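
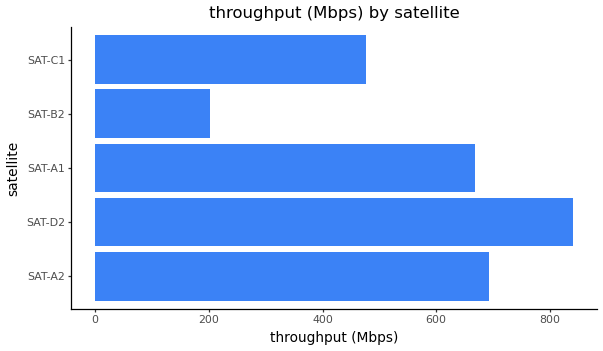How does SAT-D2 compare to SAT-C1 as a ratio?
SAT-D2 ≈ 800, SAT-C1 ≈ 500; 800/500 ≈ 1.6.

≈ 1.6×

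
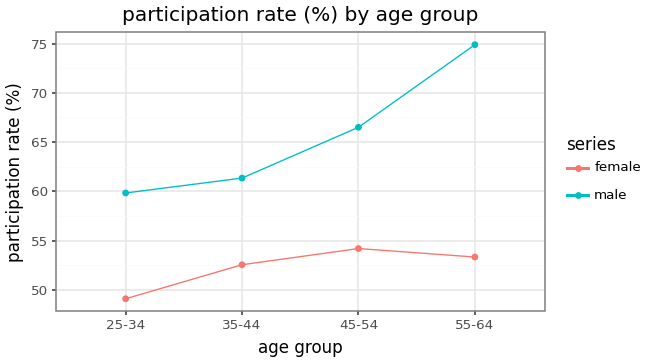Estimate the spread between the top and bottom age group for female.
≈ 5

Max 45-54 ≈ 55, min 25-34 ≈ 50; range ≈ 5.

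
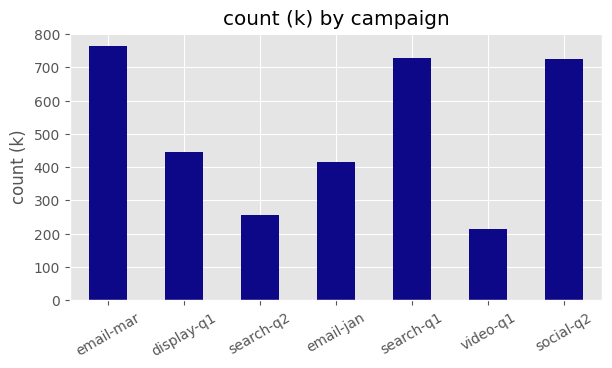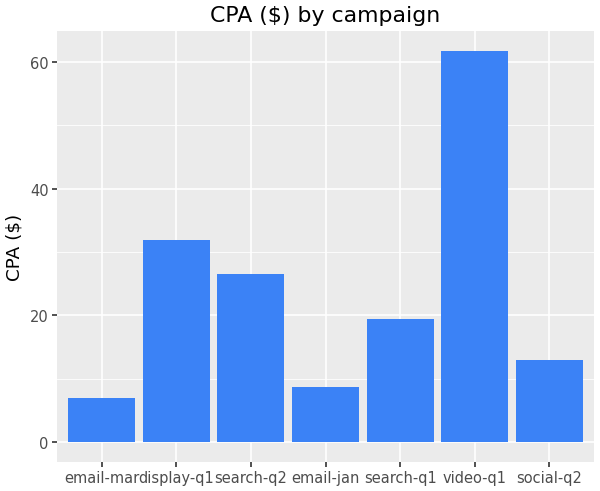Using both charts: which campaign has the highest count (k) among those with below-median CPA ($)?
Chart 2 median CPA ($) ≈ 20; below-median campaigns: email-mar, email-jan, social-q2. Among those, email-mar has the highest count (k) (≈ 800).

email-mar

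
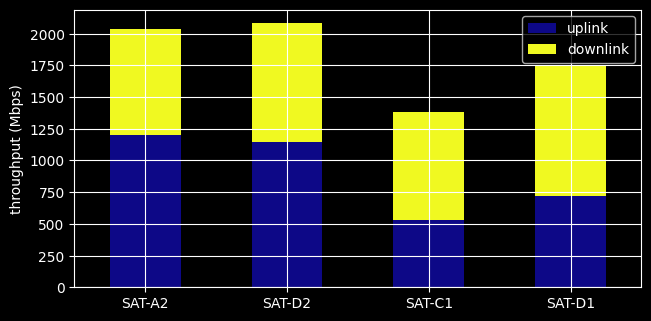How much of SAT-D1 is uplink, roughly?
uplink top ≈ 800, bottom ≈ 0; segment ≈ 800.

≈ 800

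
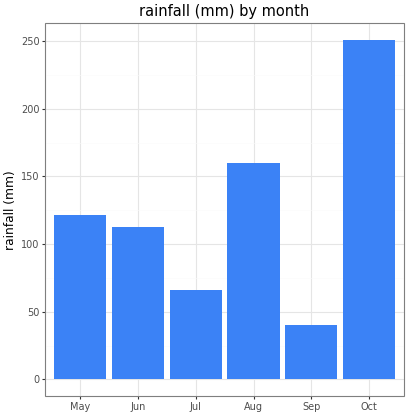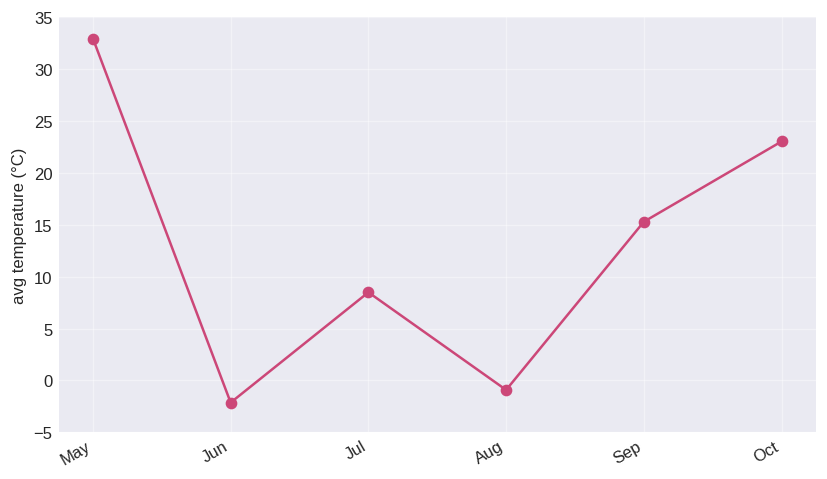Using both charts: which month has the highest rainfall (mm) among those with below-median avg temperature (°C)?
Chart 2 median avg temperature (°C) ≈ 10; below-median months: Jun, Jul, Aug. Among those, Aug has the highest rainfall (mm) (≈ 150).

Aug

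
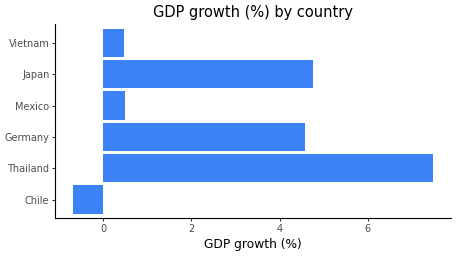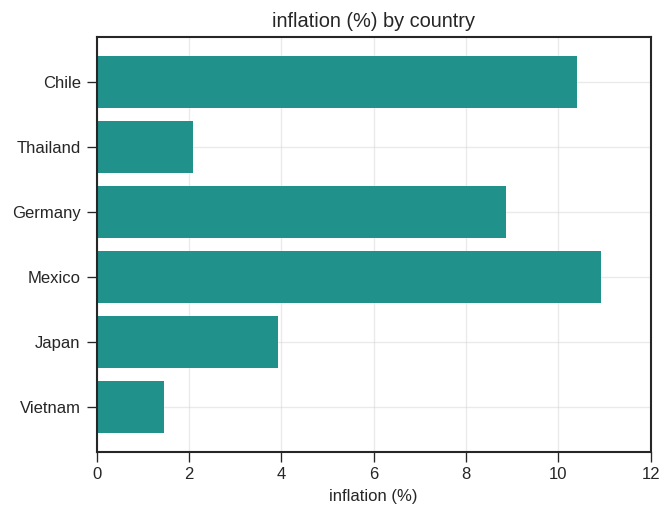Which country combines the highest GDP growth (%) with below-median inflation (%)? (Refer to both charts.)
Chart 2 median inflation (%) ≈ 6; below-median countries: Thailand, Japan, Vietnam. Among those, Thailand has the highest GDP growth (%) (≈ 7).

Thailand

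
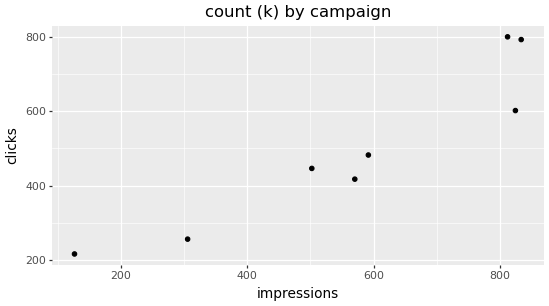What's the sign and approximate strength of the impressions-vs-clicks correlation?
Points are positively correlated; strong (|r| ≈ 0.9).

positive, strong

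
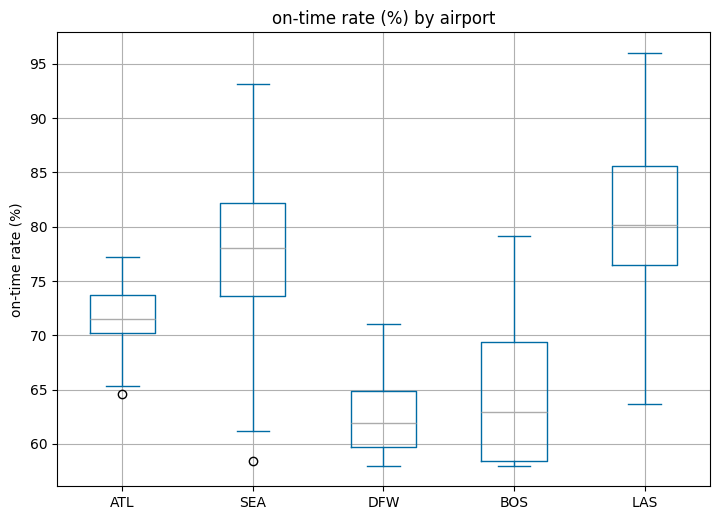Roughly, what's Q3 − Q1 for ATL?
Q3 ≈ 74, Q1 ≈ 70; IQR ≈ 4.

≈ 4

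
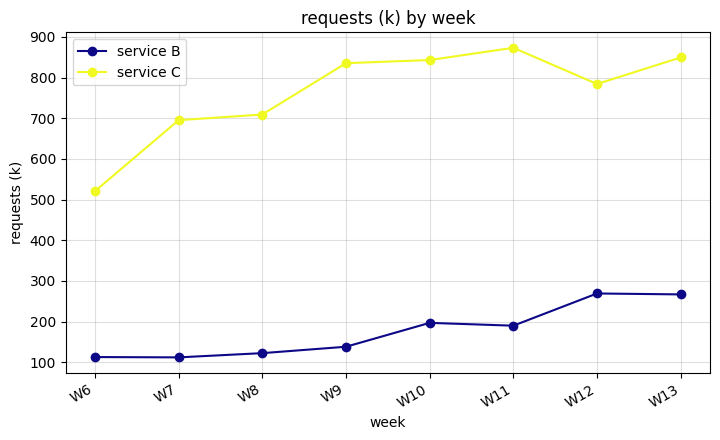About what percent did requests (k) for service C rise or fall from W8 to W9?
≈ +14.3%

W8 ≈ 700, W9 ≈ 800; (800 − 700) / 700 ≈ +14.3%.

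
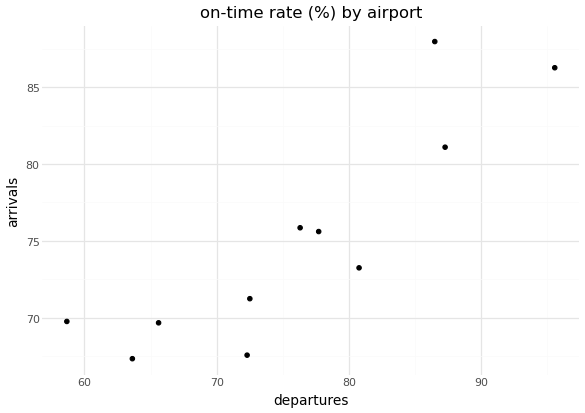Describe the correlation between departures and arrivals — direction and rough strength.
Points are positively correlated; strong (|r| ≈ 0.9).

positive, strong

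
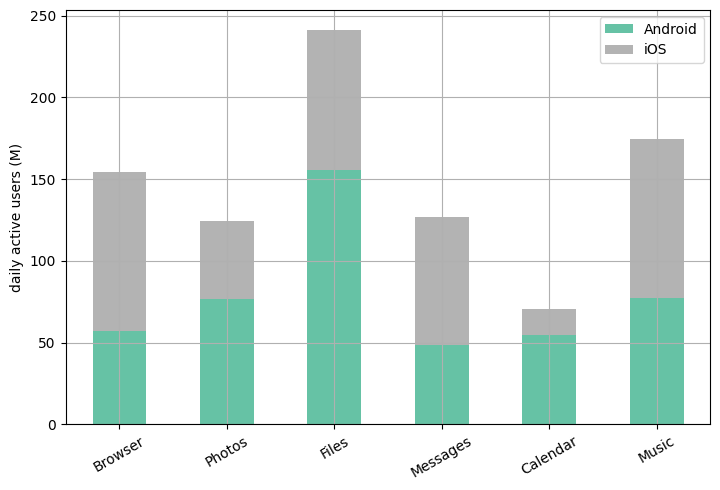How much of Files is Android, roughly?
Android top ≈ 150, bottom ≈ 0; segment ≈ 150.

≈ 150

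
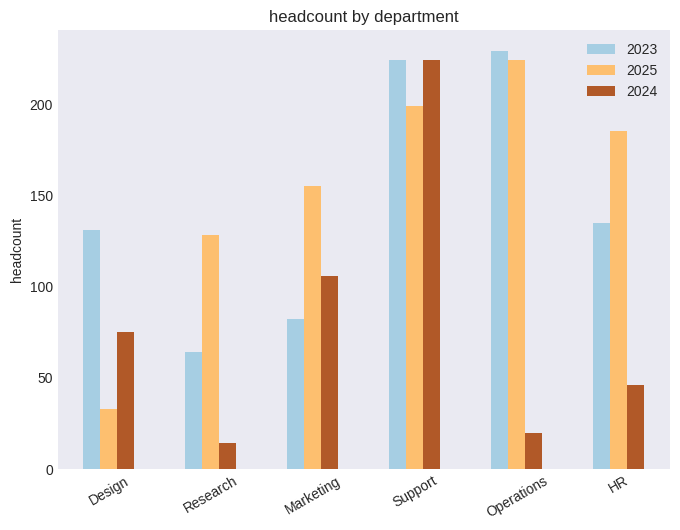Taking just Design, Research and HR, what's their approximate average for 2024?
(80 + 20 + 40) / 3 ≈ 47.

≈ 47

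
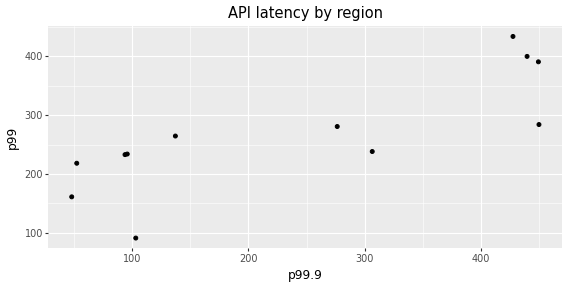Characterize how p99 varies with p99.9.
Points are positively correlated; strong (|r| ≈ 0.8).

positive, strong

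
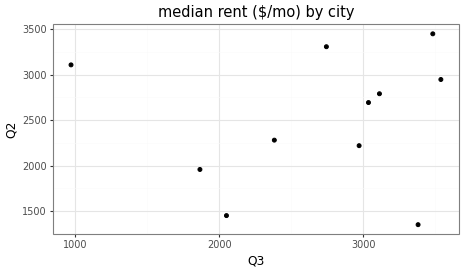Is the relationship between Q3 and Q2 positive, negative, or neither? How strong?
Points are roughly uncorrelated; weak (|r| ≈ 0.1).

no clear correlation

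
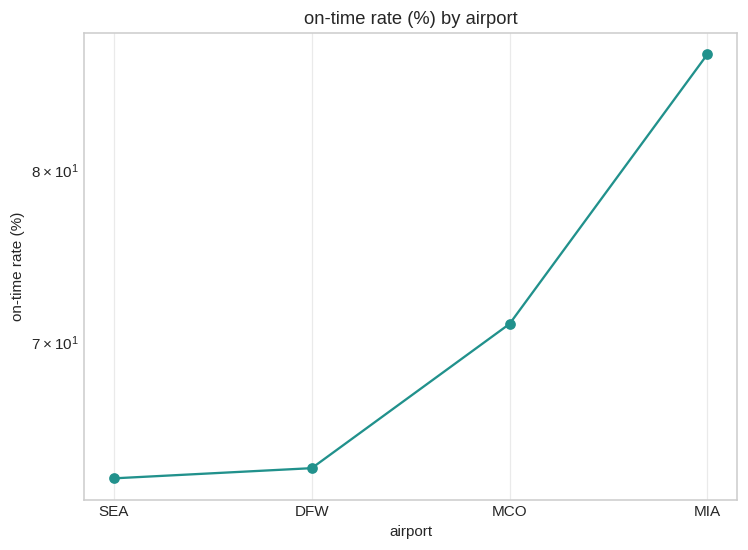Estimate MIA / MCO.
MIA ≈ 90, MCO ≈ 70; 90/70 ≈ 1.29.

≈ 1.29×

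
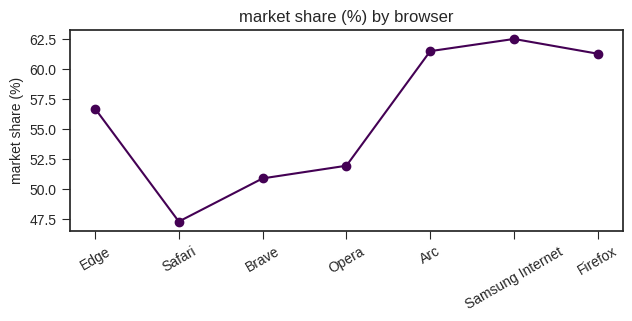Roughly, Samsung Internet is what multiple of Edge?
Samsung Internet ≈ 62, Edge ≈ 56; 62/56 ≈ 1.11.

≈ 1.11×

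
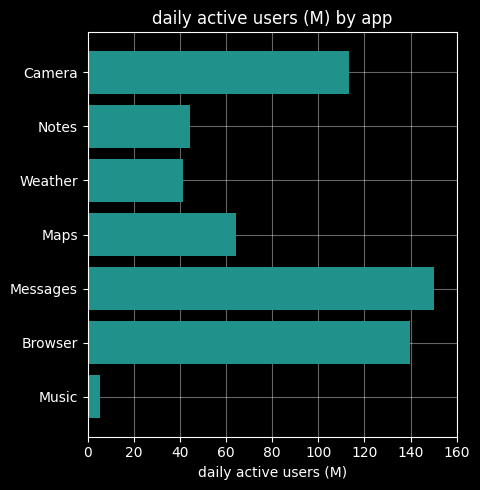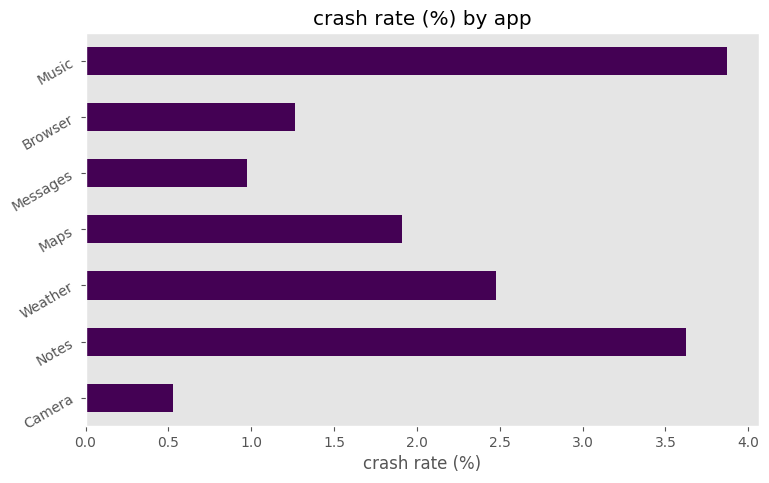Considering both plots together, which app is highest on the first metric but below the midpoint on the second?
Messages

Chart 2 median crash rate (%) ≈ 2; below-median apps: Camera, Messages, Browser. Among those, Messages has the highest daily active users (M) (≈ 160).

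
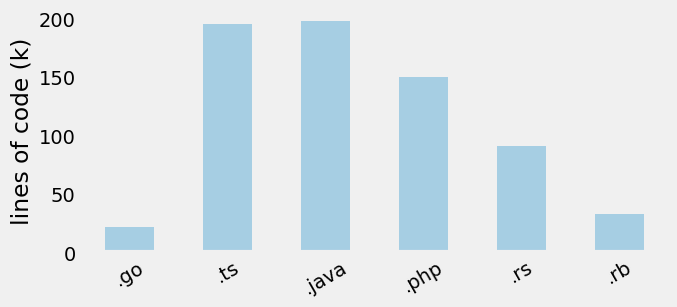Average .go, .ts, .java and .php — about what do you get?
(20 + 200 + 200 + 140) / 4 ≈ 140.

≈ 140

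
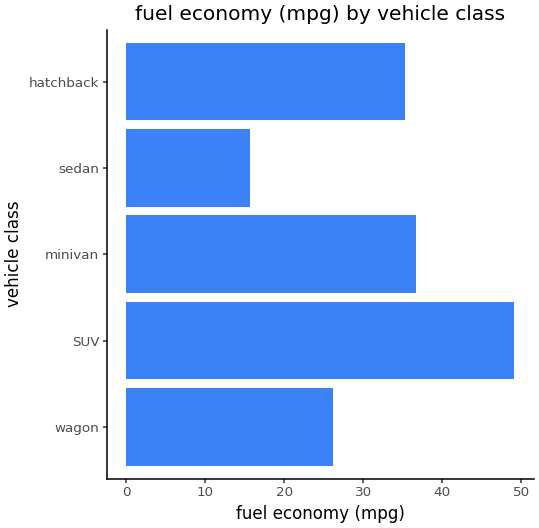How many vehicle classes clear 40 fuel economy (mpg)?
1

Above 40: SUV.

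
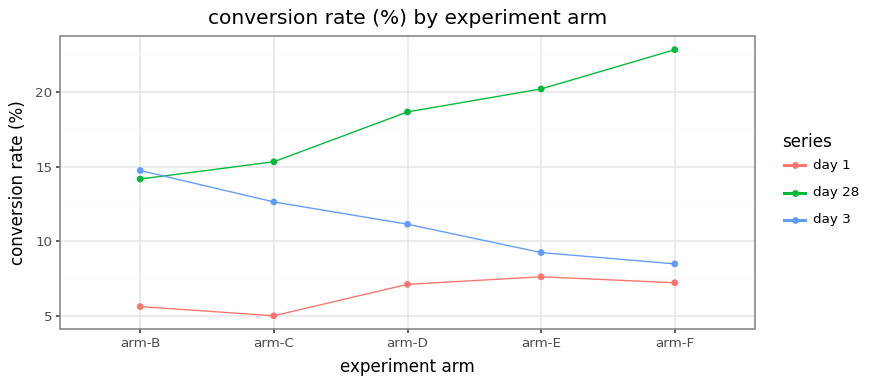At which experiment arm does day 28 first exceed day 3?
arm-C

arm-B: day 28 ≈ 14 vs day 3 ≈ 14 (not yet); arm-C: day 28 ≈ 16 vs day 3 ≈ 12 (first crossover).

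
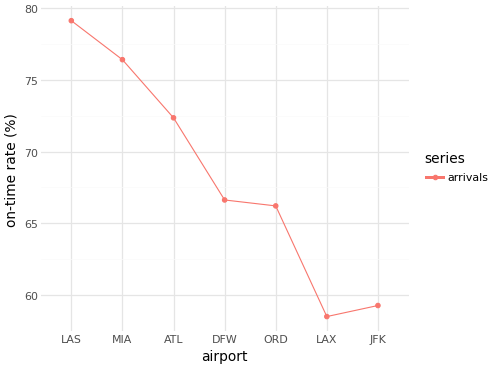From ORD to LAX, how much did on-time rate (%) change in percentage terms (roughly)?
≈ -12.1%

ORD ≈ 66, LAX ≈ 58; (58 − 66) / 66 ≈ -12.1%.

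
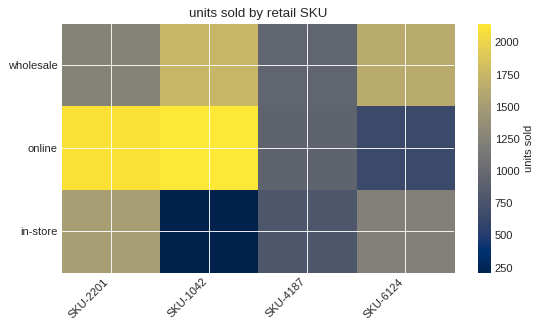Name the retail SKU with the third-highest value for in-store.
Top 4 for in-store: SKU-2201 ≈ 1600, SKU-6124 ≈ 1200, SKU-4187 ≈ 800, SKU-1042 ≈ 200.

SKU-4187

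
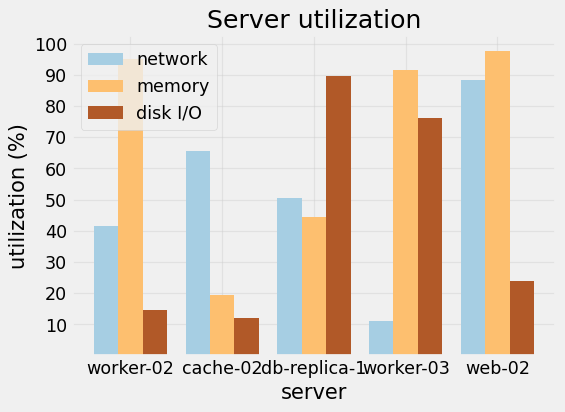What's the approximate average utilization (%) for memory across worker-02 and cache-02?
(100 + 20) / 2 ≈ 60.

≈ 60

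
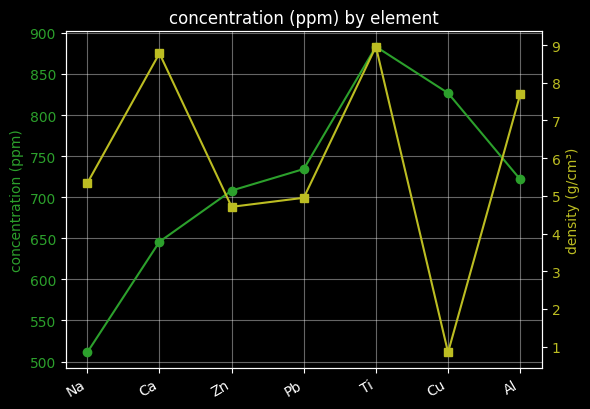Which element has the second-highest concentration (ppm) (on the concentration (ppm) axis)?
Cu

Top 3 (on the concentration (ppm) axis): Ti ≈ 900, Cu ≈ 850, Pb ≈ 750.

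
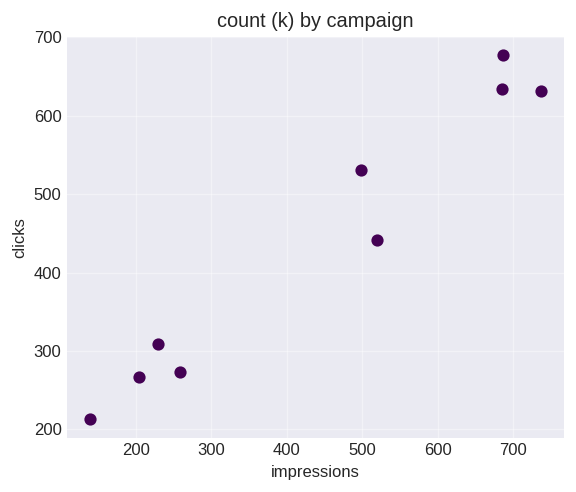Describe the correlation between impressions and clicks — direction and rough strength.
positive, strong

Points are positively correlated; strong (|r| ≈ 1.0).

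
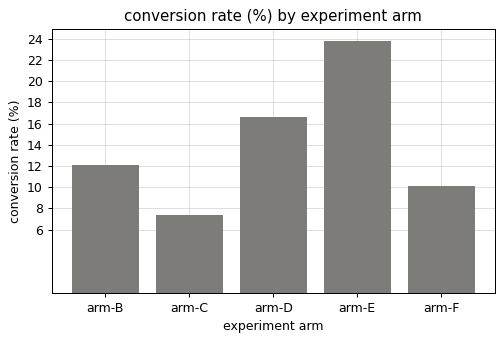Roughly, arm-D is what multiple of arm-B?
arm-D ≈ 16, arm-B ≈ 12; 16/12 ≈ 1.33.

≈ 1.33×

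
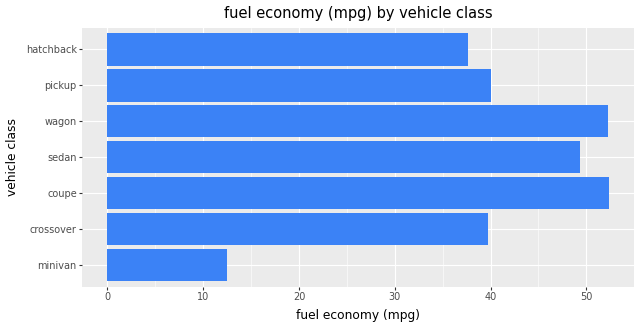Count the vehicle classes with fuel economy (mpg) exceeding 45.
Above 45: coupe, sedan, wagon.

3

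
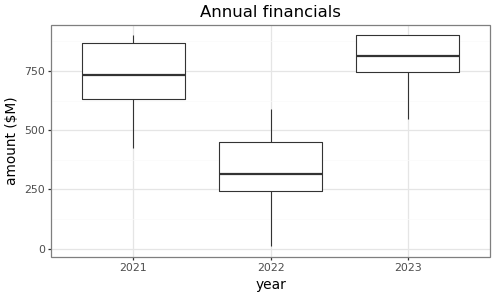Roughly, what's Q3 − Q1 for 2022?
≈ 200

Q3 ≈ 450, Q1 ≈ 250; IQR ≈ 200.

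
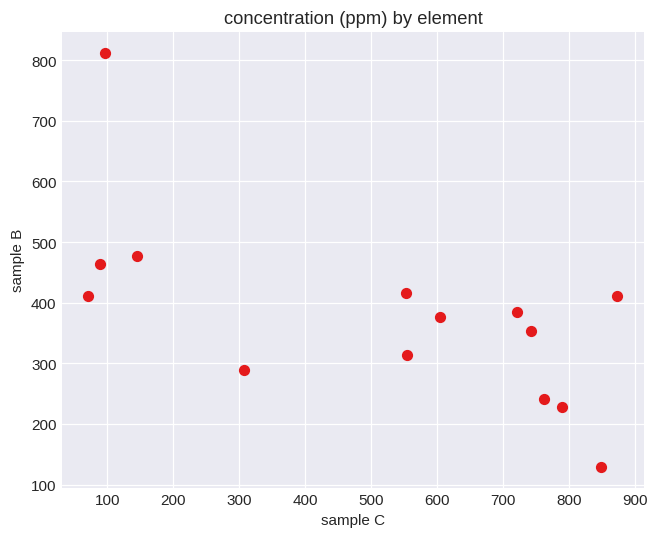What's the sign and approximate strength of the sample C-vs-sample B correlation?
Points are negatively correlated; moderate (|r| ≈ 0.6).

negative, moderate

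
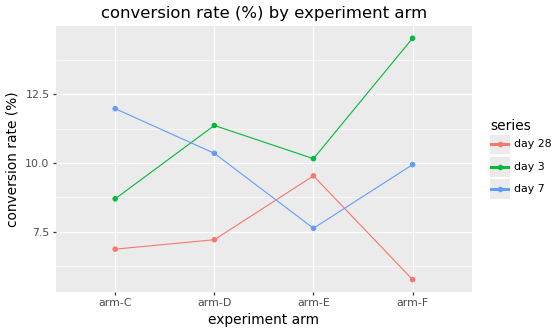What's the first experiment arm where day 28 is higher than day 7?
arm-E

arm-D: day 28 ≈ 7 vs day 7 ≈ 10 (not yet); arm-E: day 28 ≈ 10 vs day 7 ≈ 8 (first crossover).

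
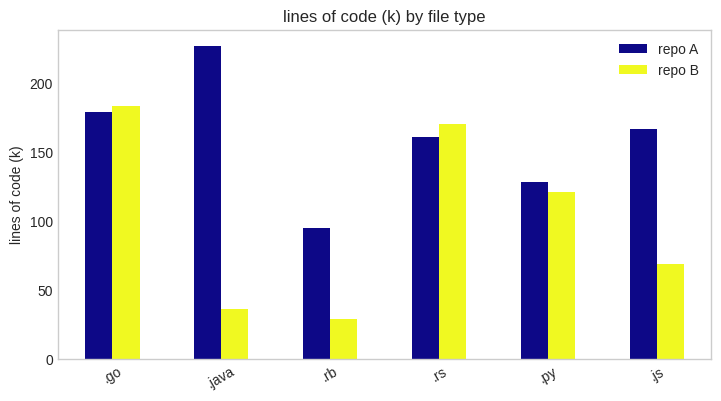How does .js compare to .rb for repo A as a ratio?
≈ 1.6×

.js ≈ 160, .rb ≈ 100; 160/100 ≈ 1.6.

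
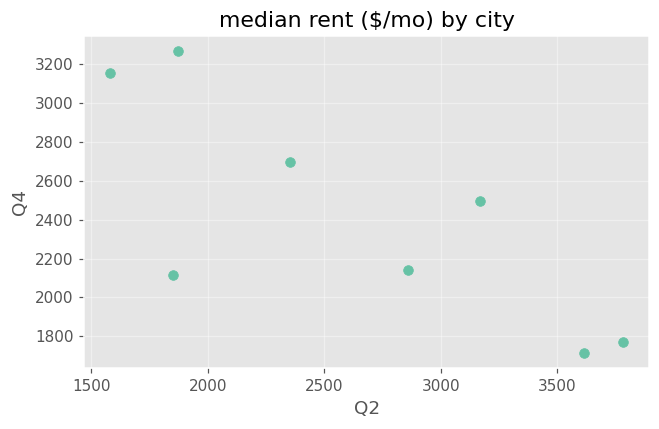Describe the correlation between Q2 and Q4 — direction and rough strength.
negative, strong

Points are negatively correlated; strong (|r| ≈ 0.8).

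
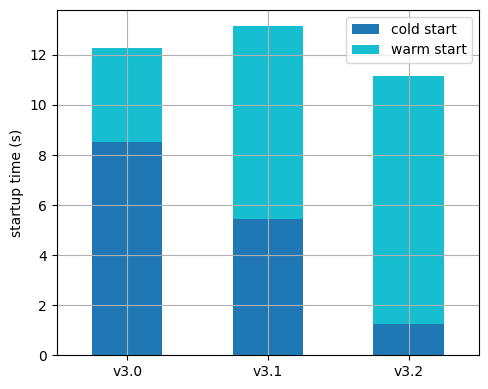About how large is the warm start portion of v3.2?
≈ 10

warm start top ≈ 12, bottom ≈ 2; segment ≈ 10.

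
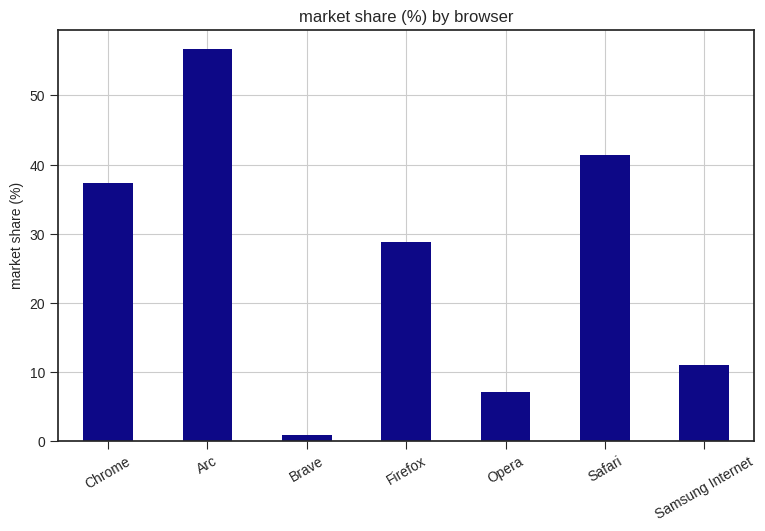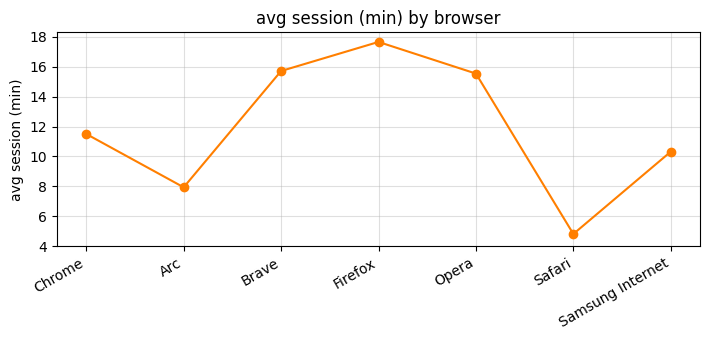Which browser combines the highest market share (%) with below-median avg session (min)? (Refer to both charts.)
Arc

Chart 2 median avg session (min) ≈ 12; below-median browsers: Arc, Safari, Samsung Internet. Among those, Arc has the highest market share (%) (≈ 60).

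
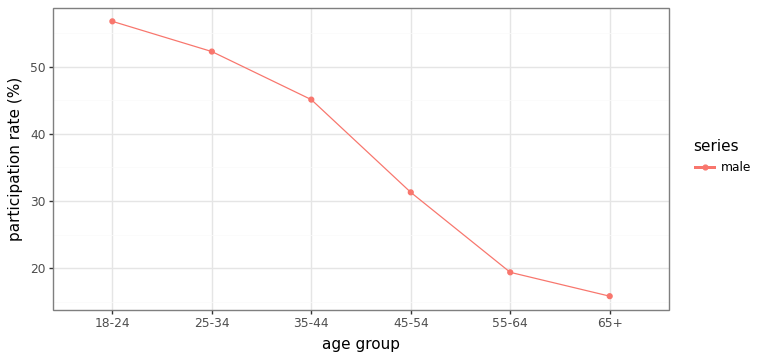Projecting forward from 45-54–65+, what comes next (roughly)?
Last three: 30, 20, 15 → slope ≈ -7.5/step → next ≈ 7.5.

≈ 7.5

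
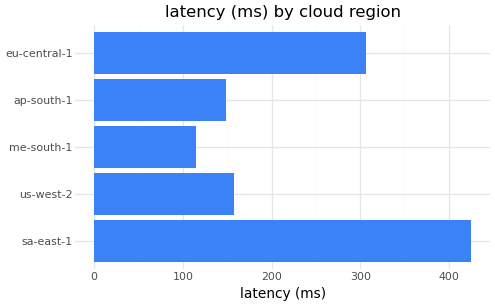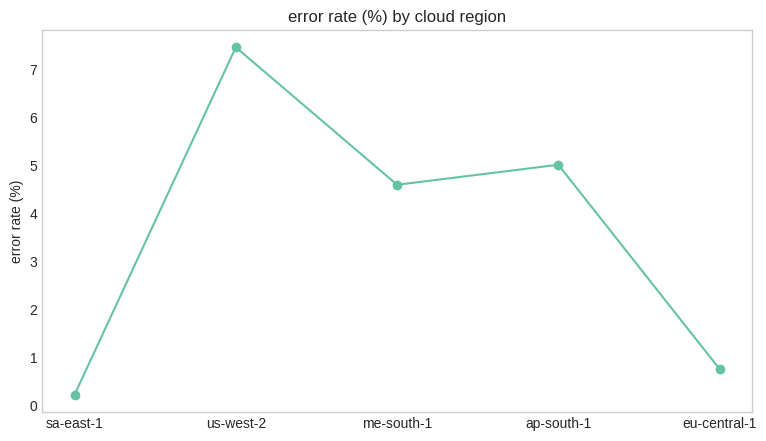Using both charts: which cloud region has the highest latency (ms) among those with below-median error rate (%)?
sa-east-1

Chart 2 median error rate (%) ≈ 5; below-median cloud regions: sa-east-1, eu-central-1. Among those, sa-east-1 has the highest latency (ms) (≈ 450).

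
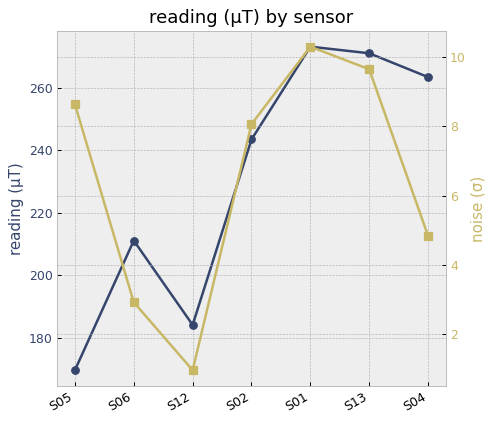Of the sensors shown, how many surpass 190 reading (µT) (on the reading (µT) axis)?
Above 190: S06, S02, S01, S13, S04.

5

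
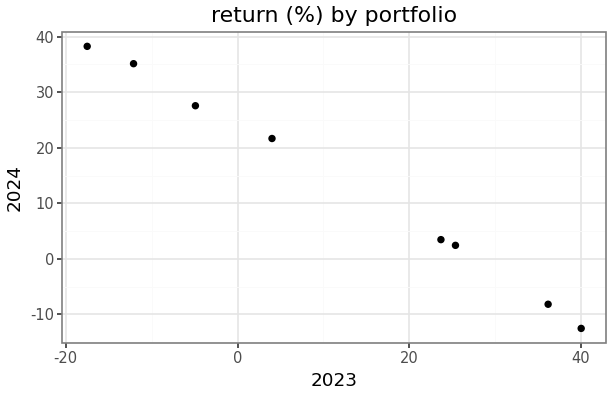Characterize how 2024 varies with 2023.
Points are negatively correlated; strong (|r| ≈ 1.0).

negative, strong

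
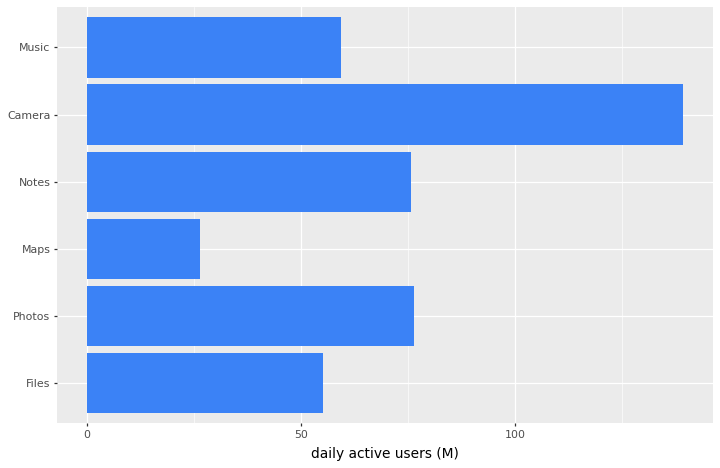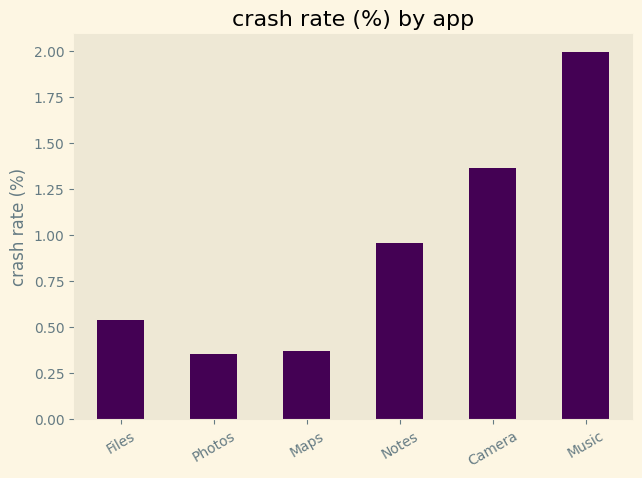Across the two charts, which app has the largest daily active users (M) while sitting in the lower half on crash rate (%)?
Chart 2 median crash rate (%) ≈ 0.8; below-median apps: Files, Photos, Maps. Among those, Photos has the highest daily active users (M) (≈ 80).

Photos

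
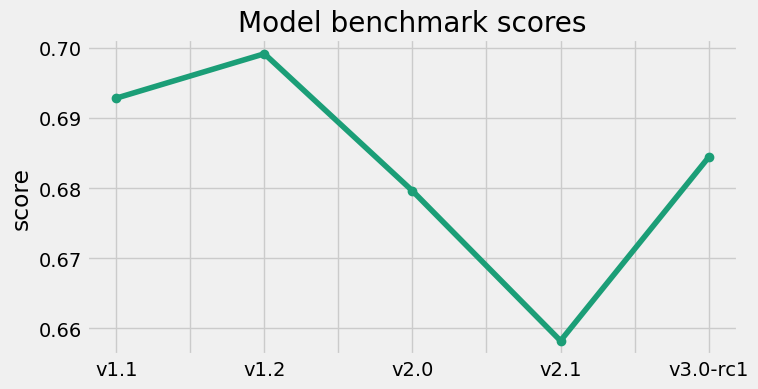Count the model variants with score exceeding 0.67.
4

Above 0.67: v1.1, v1.2, v2.0, v3.0-rc1.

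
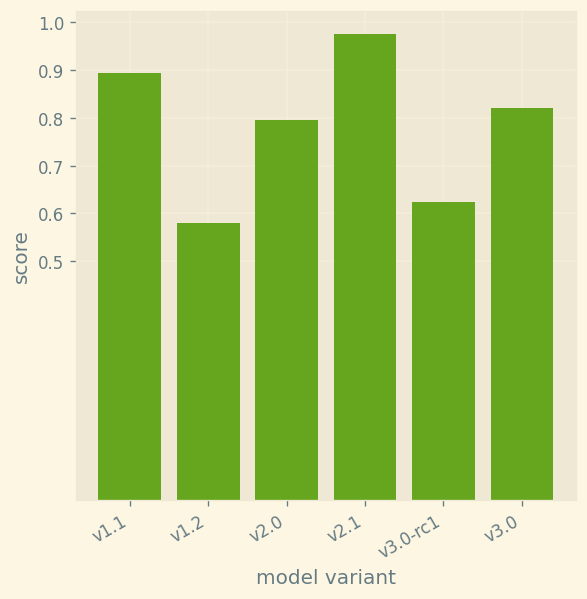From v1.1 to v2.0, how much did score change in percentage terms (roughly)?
≈ -11.1%

v1.1 ≈ 0.9, v2.0 ≈ 0.8; (0.8 − 0.9) / 0.9 ≈ -11.1%.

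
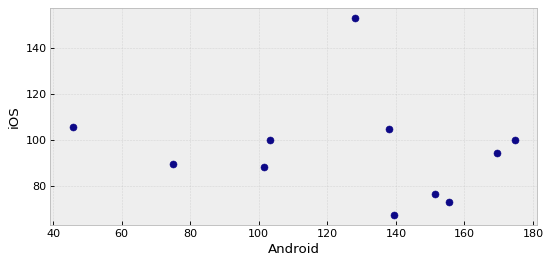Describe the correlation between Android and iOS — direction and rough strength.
Points are roughly uncorrelated; weak (|r| ≈ 0.2).

no clear correlation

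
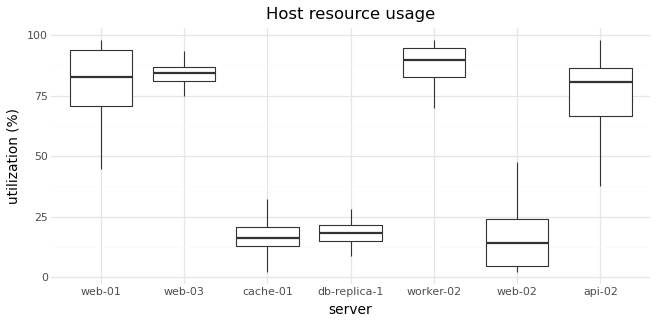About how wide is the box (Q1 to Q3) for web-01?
≈ 20

Q3 ≈ 90, Q1 ≈ 70; IQR ≈ 20.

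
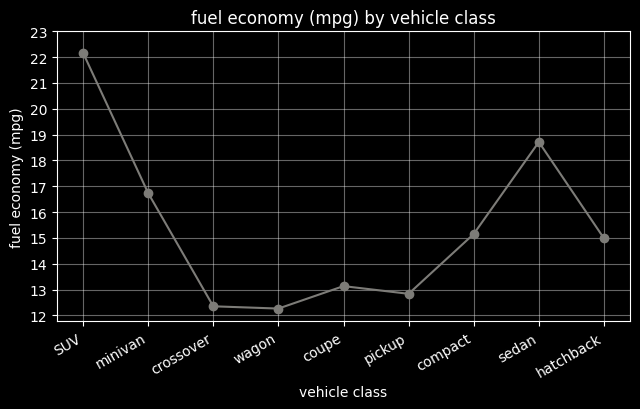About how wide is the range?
≈ 10

Max SUV ≈ 22, min wagon ≈ 12; range ≈ 10.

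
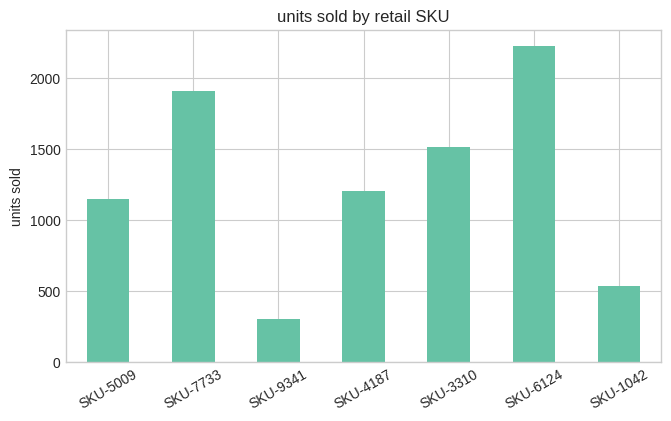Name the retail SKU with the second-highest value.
SKU-7733

Top 3: SKU-6124 ≈ 2200, SKU-7733 ≈ 2000, SKU-3310 ≈ 1600.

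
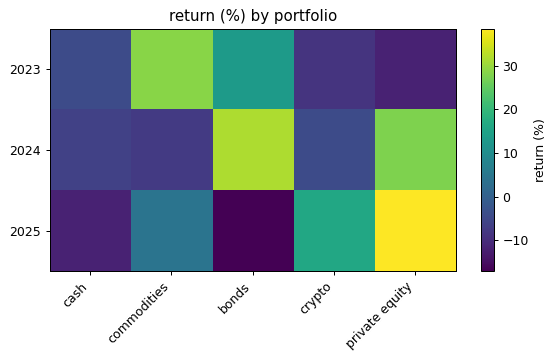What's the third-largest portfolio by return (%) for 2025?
commodities

Top 4 for 2025: private equity ≈ 40, crypto ≈ 15, commodities ≈ 5, cash ≈ -10.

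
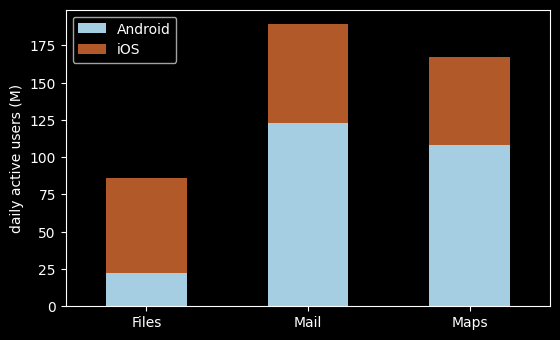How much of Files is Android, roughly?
≈ 20

Android top ≈ 20, bottom ≈ 0; segment ≈ 20.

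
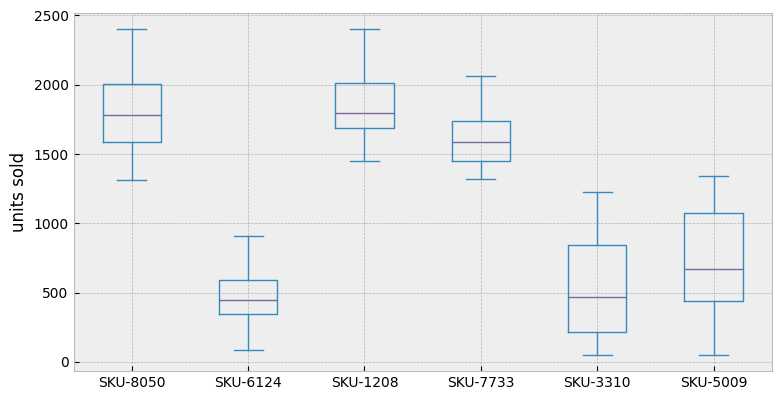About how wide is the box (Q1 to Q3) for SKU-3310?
≈ 600

Q3 ≈ 800, Q1 ≈ 200; IQR ≈ 600.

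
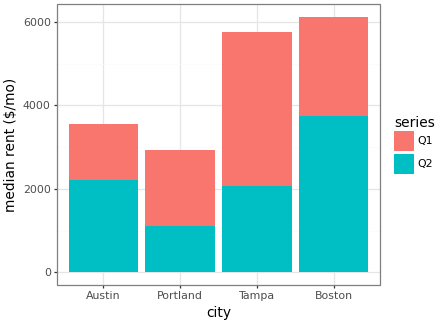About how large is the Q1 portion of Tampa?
≈ 4000

Q1 top ≈ 6000, bottom ≈ 2000; segment ≈ 4000.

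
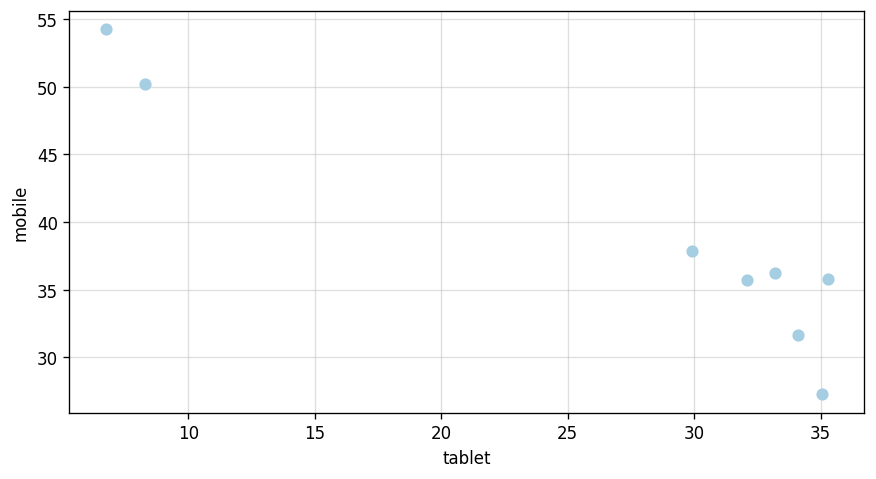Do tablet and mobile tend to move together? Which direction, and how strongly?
Points are negatively correlated; strong (|r| ≈ 1.0).

negative, strong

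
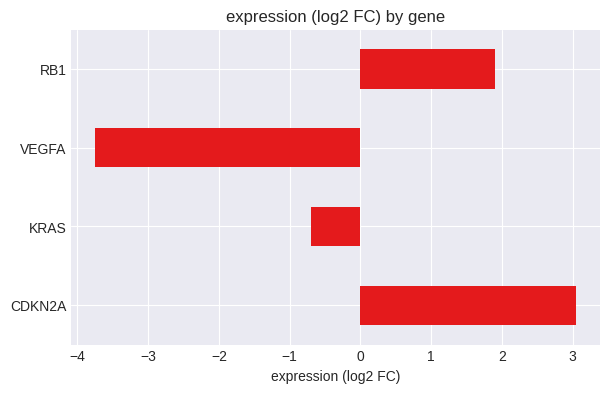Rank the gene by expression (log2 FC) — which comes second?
RB1

Top 3: CDKN2A ≈ 3, RB1 ≈ 2, KRAS ≈ -1.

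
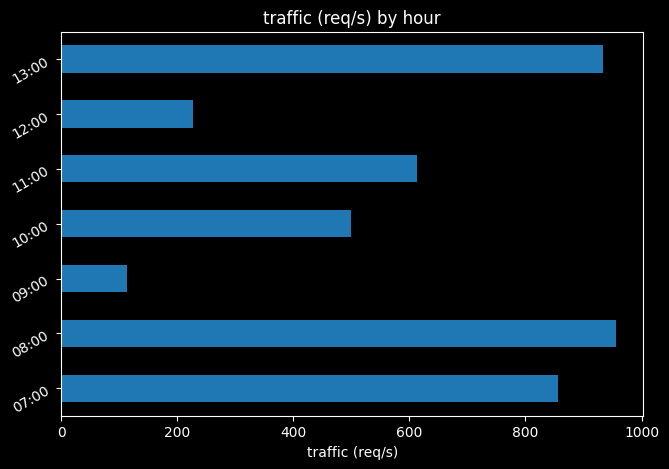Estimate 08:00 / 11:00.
≈ 1.67×

08:00 ≈ 1000, 11:00 ≈ 600; 1000/600 ≈ 1.67.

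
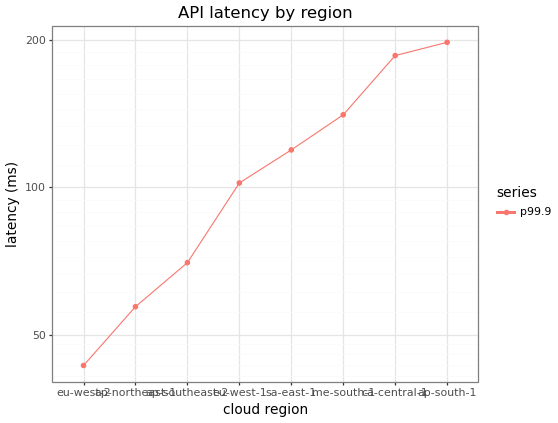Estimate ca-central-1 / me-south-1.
≈ 1.29×

ca-central-1 ≈ 180, me-south-1 ≈ 140; 180/140 ≈ 1.29.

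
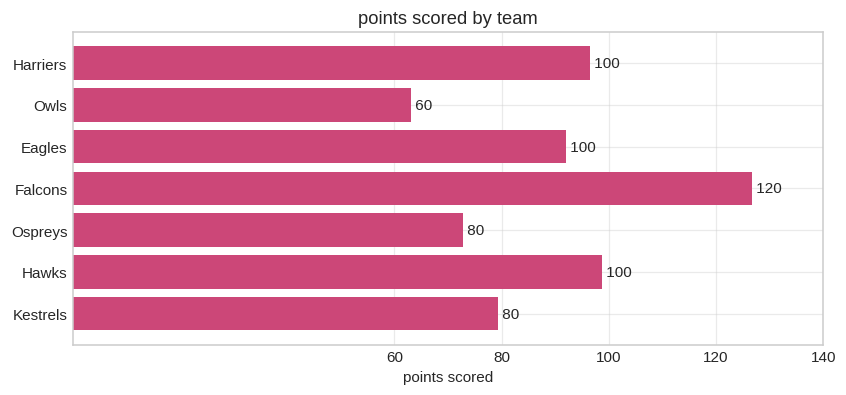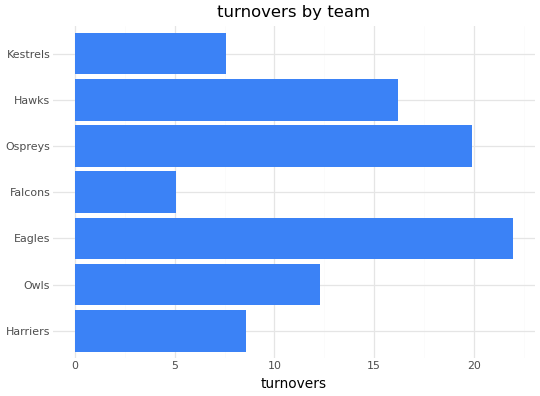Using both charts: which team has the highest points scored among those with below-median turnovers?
Falcons

Chart 2 median turnovers ≈ 10; below-median teams: Harriers, Falcons, Kestrels. Among those, Falcons has the highest points scored (≈ 120).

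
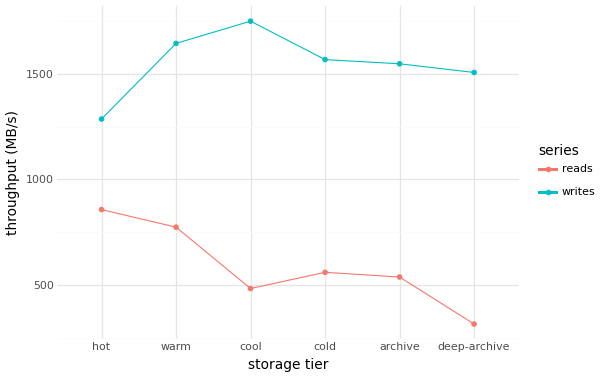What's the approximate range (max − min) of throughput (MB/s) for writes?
Max cool ≈ 1800, min hot ≈ 1200; range ≈ 600.

≈ 600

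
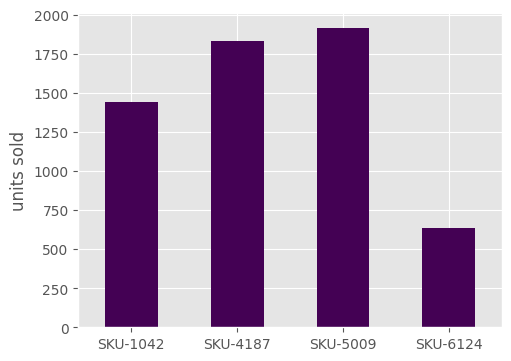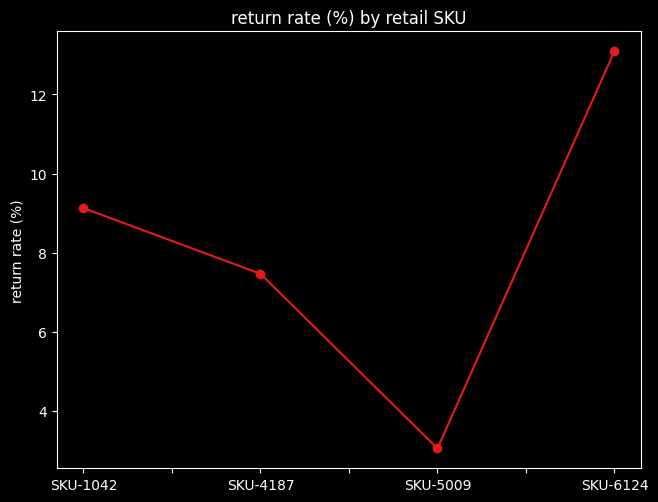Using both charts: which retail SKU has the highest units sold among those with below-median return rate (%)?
Chart 2 median return rate (%) ≈ 8; below-median retail SKUs: SKU-4187, SKU-5009. Among those, SKU-5009 has the highest units sold (≈ 2000).

SKU-5009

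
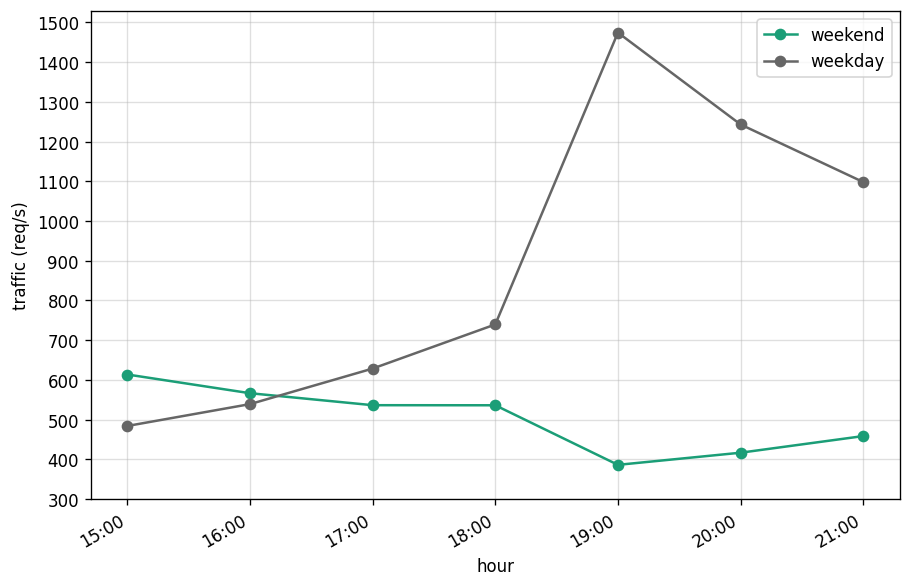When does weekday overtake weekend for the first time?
17:00

16:00: weekday ≈ 500 vs weekend ≈ 600 (not yet); 17:00: weekday ≈ 600 vs weekend ≈ 500 (first crossover).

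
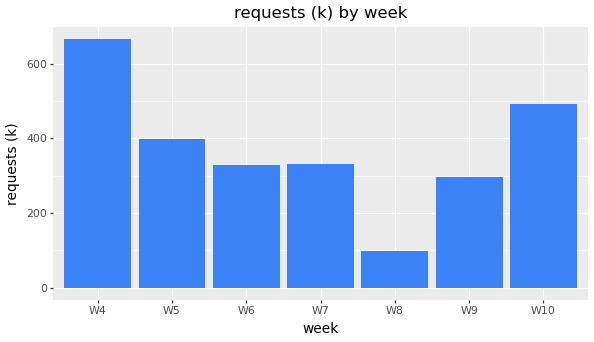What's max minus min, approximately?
Max W4 ≈ 700, min W8 ≈ 100; range ≈ 600.

≈ 600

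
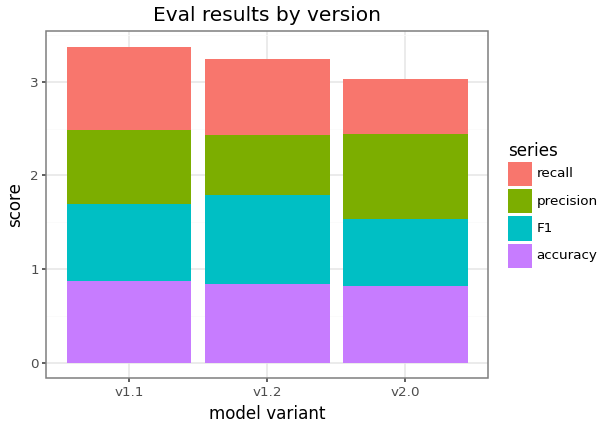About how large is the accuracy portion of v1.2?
accuracy top ≈ 1.0, bottom ≈ 0.0; segment ≈ 1.0.

≈ 1.0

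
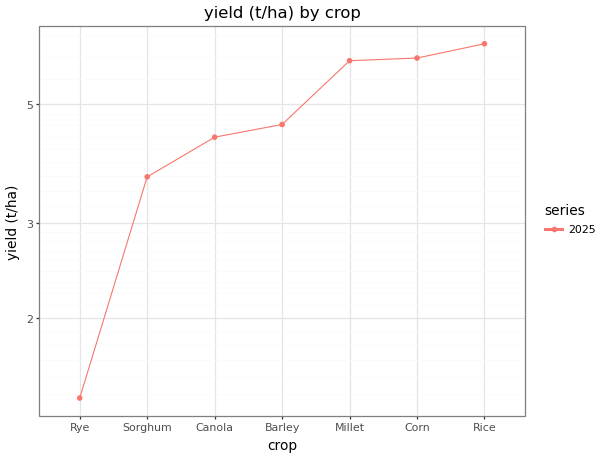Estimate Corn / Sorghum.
≈ 1.71×

Corn ≈ 6.0, Sorghum ≈ 3.5; 6.0/3.5 ≈ 1.71.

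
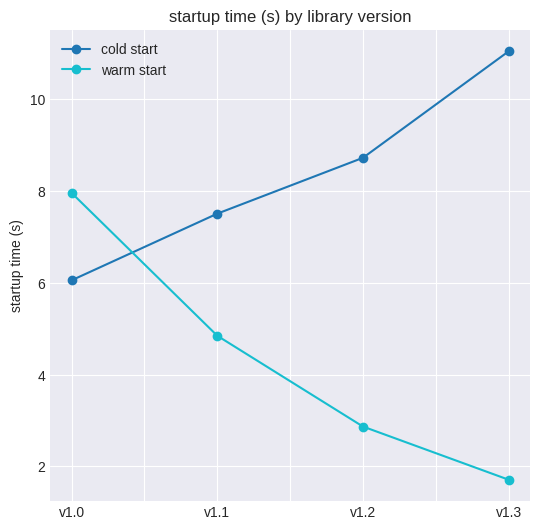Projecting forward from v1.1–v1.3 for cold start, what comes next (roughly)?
≈ 12.5

Last three: 8, 9, 11 → slope ≈ 1.5/step → next ≈ 12.5.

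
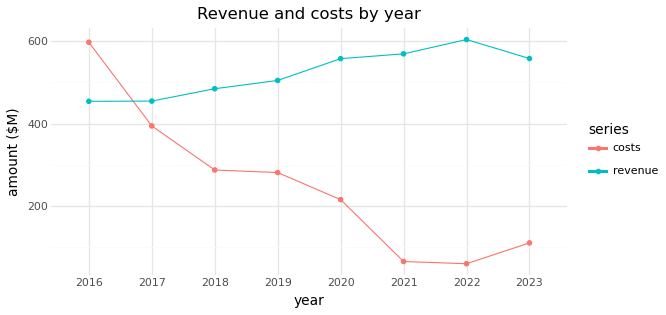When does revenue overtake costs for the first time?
2017

2016: revenue ≈ 450 vs costs ≈ 600 (not yet); 2017: revenue ≈ 450 vs costs ≈ 400 (first crossover).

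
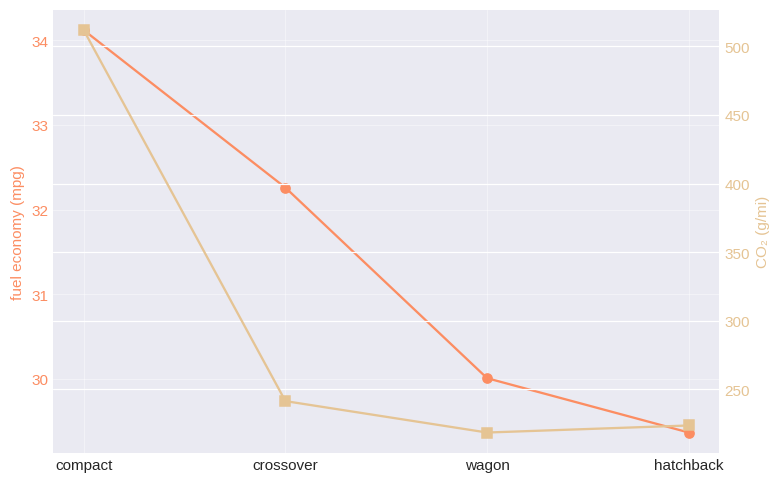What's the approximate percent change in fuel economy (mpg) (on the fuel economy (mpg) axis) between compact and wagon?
compact ≈ 34.0, wagon ≈ 30.0; (30.0 − 34.0) / 34.0 ≈ -11.8%.

≈ -11.8%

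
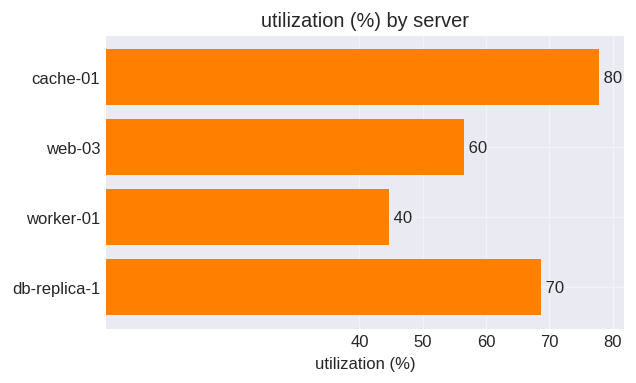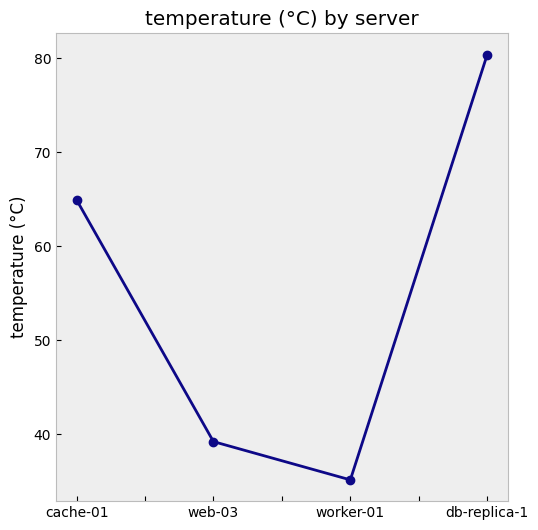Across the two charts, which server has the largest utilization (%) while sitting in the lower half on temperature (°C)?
Chart 2 median temperature (°C) ≈ 50; below-median servers: web-03, worker-01. Among those, web-03 has the highest utilization (%) (≈ 60).

web-03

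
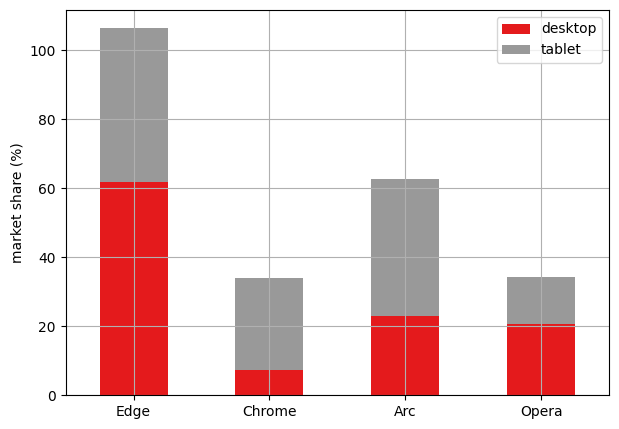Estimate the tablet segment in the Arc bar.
≈ 40

tablet top ≈ 60, bottom ≈ 20; segment ≈ 40.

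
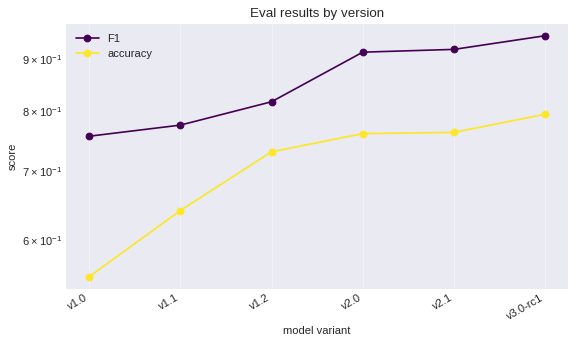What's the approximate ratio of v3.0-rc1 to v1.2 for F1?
v3.0-rc1 ≈ 0.95, v1.2 ≈ 0.80; 0.95/0.80 ≈ 1.19.

≈ 1.19×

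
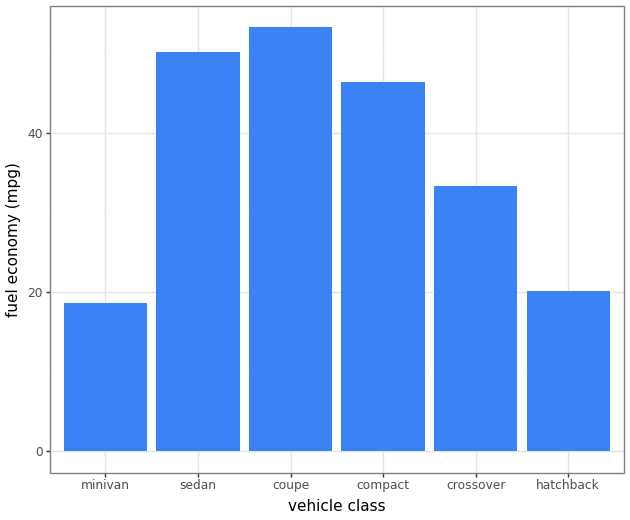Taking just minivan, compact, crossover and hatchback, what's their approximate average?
≈ 30

(20 + 45 + 35 + 20) / 4 ≈ 30.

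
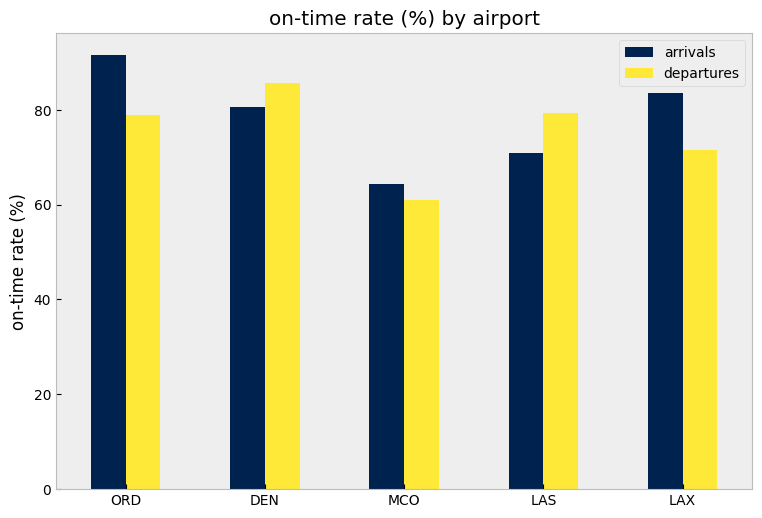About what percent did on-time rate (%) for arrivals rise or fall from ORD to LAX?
≈ -11.1%

ORD ≈ 90, LAX ≈ 80; (80 − 90) / 90 ≈ -11.1%.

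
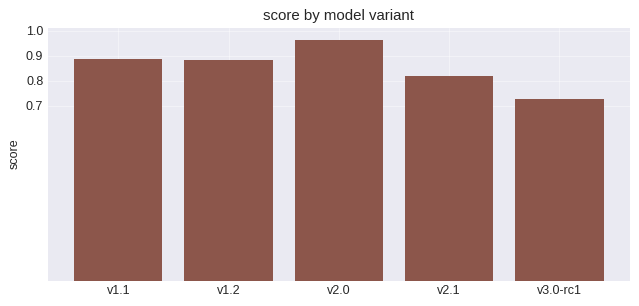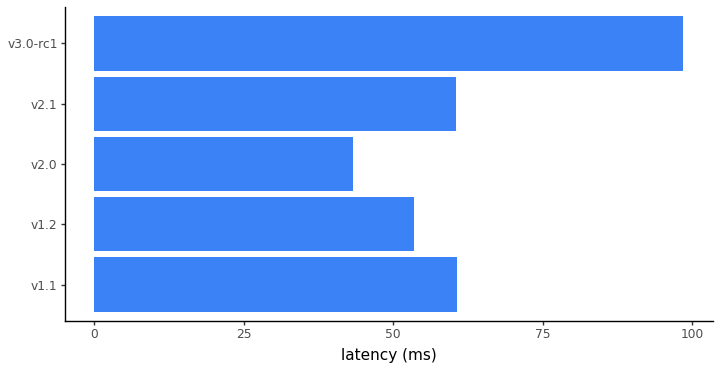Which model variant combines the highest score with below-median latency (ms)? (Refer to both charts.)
v2.0

Chart 2 median latency (ms) ≈ 60; below-median model variants: v1.2, v2.0. Among those, v2.0 has the highest score (≈ 1).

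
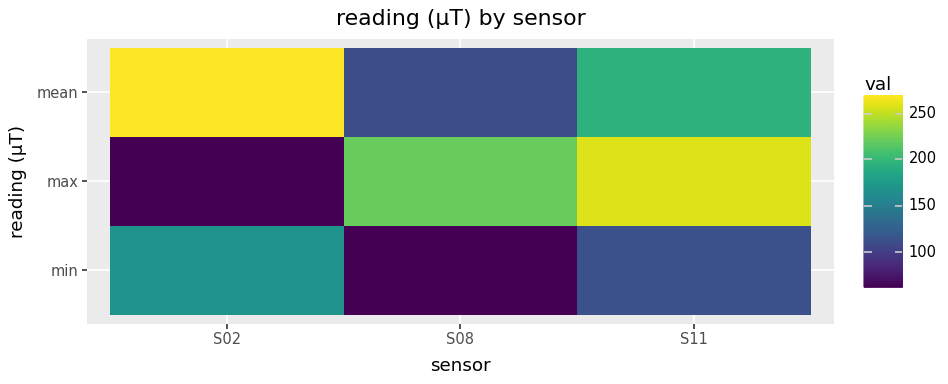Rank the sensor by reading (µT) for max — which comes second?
S08

Top 3 for max: S11 ≈ 260, S08 ≈ 220, S02 ≈ 60.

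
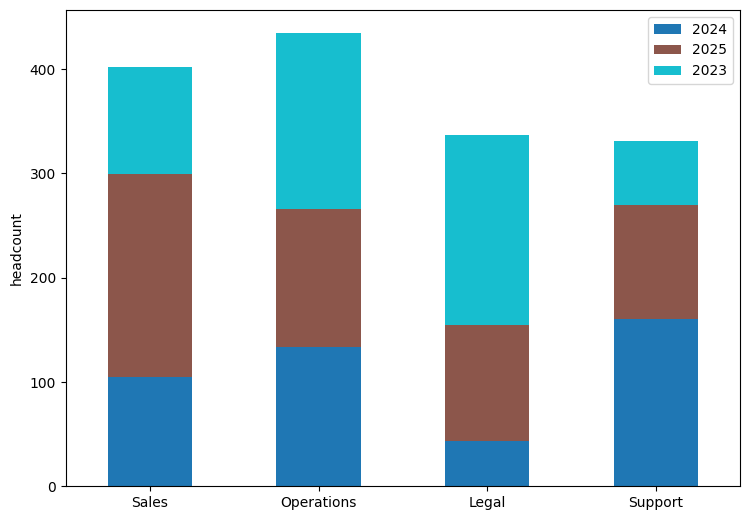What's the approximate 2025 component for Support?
≈ 100

2025 top ≈ 250, bottom ≈ 150; segment ≈ 100.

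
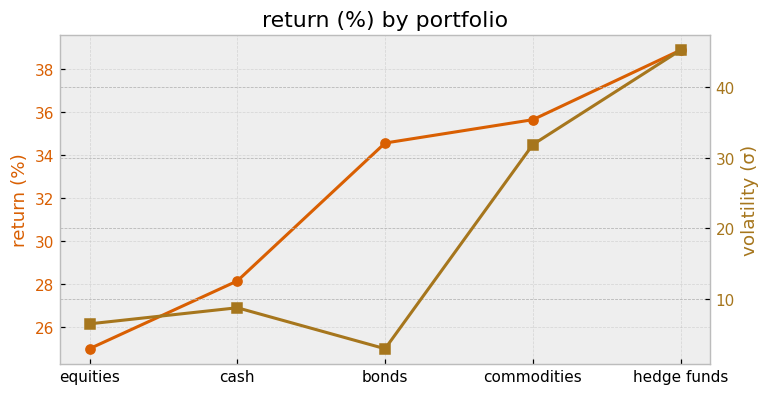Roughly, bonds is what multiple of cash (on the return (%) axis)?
bonds ≈ 34, cash ≈ 28; 34/28 ≈ 1.21.

≈ 1.21×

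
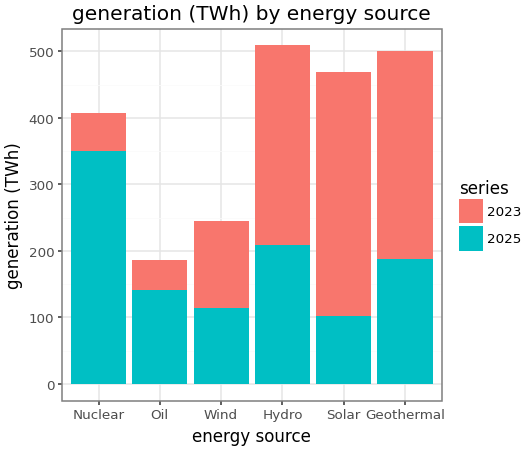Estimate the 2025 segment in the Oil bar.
2025 top ≈ 150, bottom ≈ 0; segment ≈ 150.

≈ 150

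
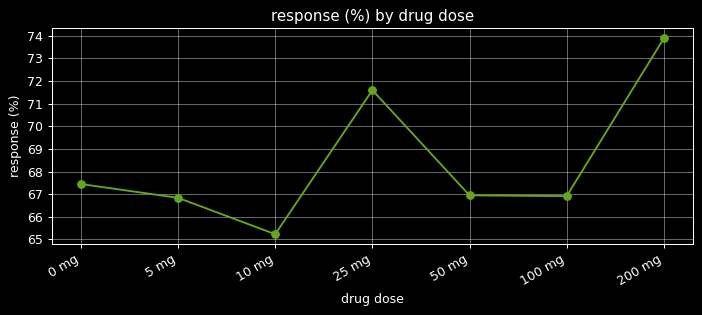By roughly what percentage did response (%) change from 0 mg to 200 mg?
≈ +10.4%

0 mg ≈ 67, 200 mg ≈ 74; (74 − 67) / 67 ≈ +10.4%.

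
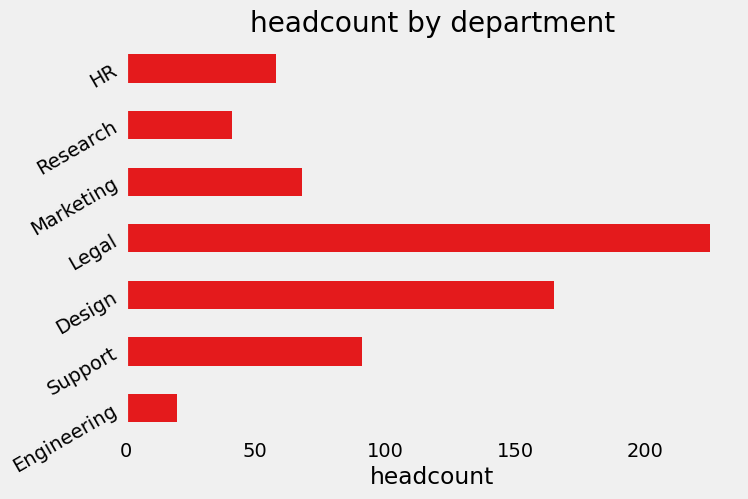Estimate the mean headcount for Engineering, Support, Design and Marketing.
(20 + 100 + 160 + 60) / 4 ≈ 85.

≈ 85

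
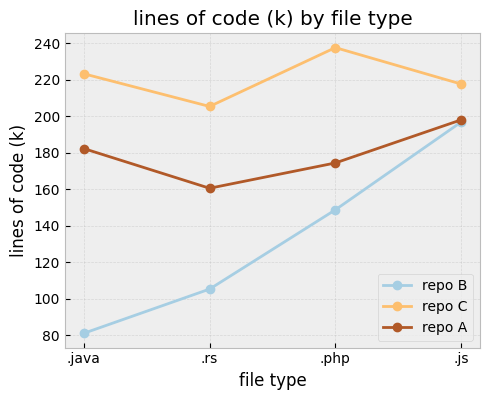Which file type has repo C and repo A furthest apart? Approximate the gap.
.php, ≈ 60 k

.php: repo C ≈ 240, repo A ≈ 180 → gap ≈ 60. Next-largest (.rs) is only ≈ 40.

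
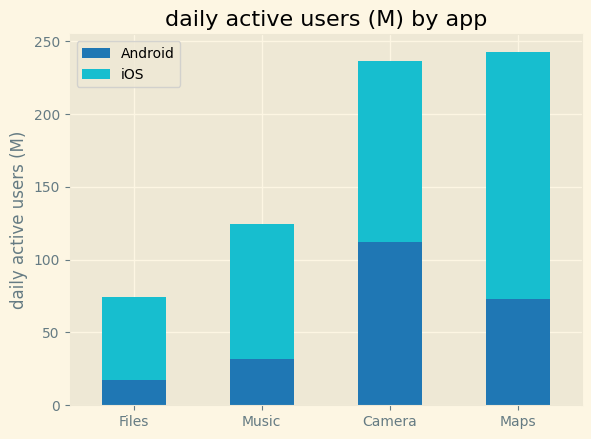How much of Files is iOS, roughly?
iOS top ≈ 75, bottom ≈ 25; segment ≈ 50.

≈ 50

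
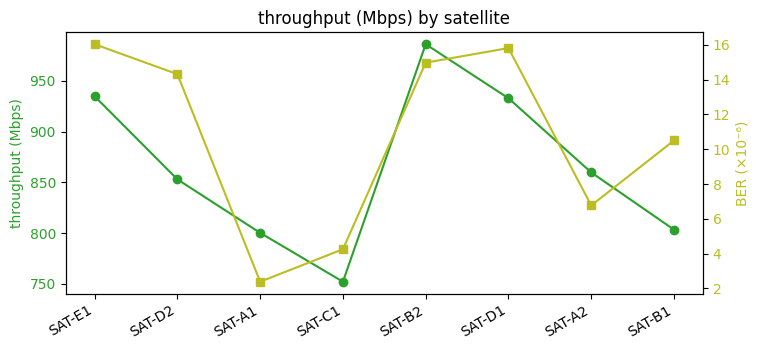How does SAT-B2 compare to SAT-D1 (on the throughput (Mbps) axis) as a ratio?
≈ 1.04×

SAT-B2 ≈ 980, SAT-D1 ≈ 940; 980/940 ≈ 1.04.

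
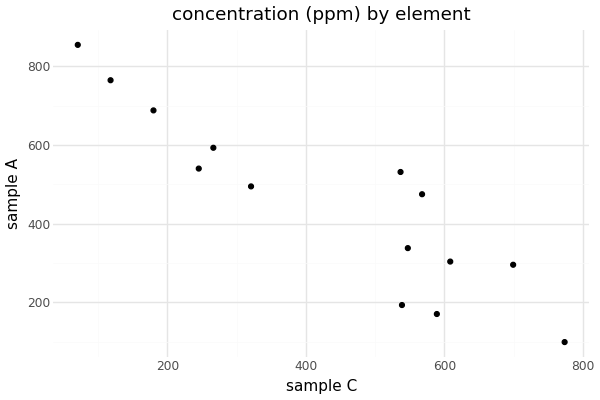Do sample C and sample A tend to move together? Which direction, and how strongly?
Points are negatively correlated; strong (|r| ≈ 0.9).

negative, strong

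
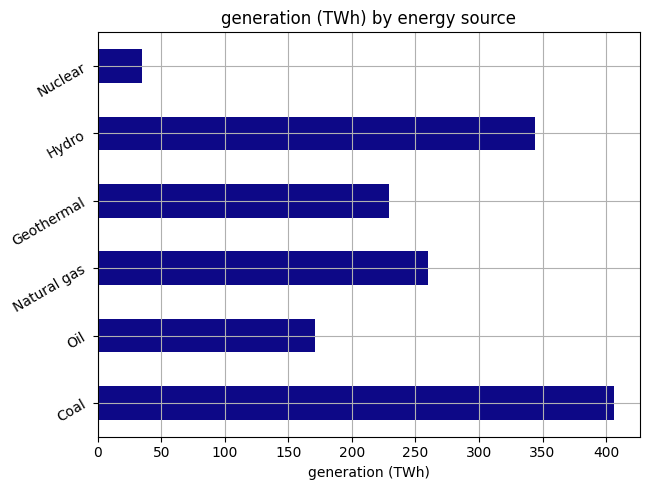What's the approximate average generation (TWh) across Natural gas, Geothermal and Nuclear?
≈ 183

(250 + 250 + 50) / 3 ≈ 183.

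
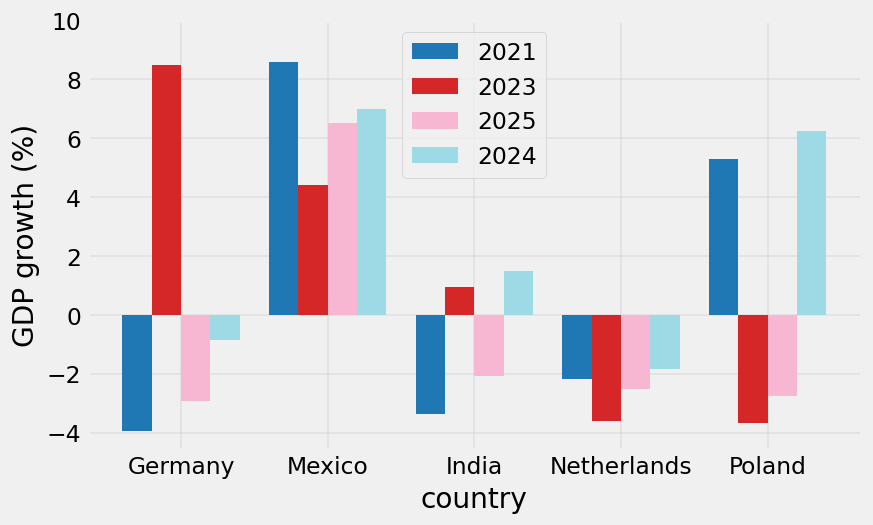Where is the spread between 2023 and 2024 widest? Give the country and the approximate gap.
Poland, ≈ 10 %

Poland: 2023 ≈ -4, 2024 ≈ 6 → gap ≈ 10. Next-largest (Germany) is only ≈ 8.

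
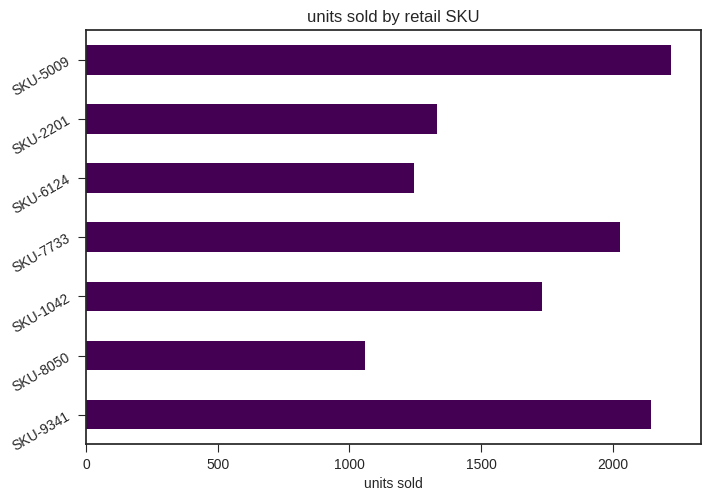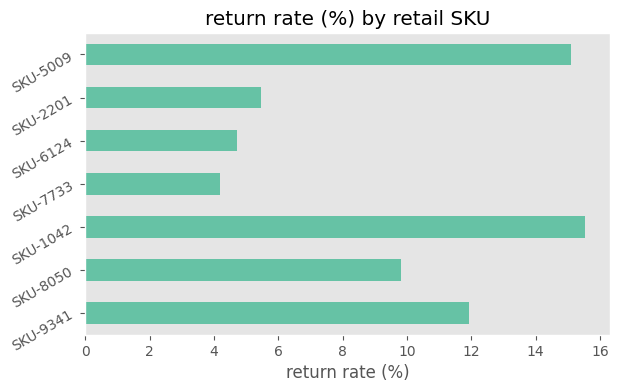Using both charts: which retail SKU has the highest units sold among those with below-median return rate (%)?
Chart 2 median return rate (%) ≈ 10; below-median retail SKUs: SKU-7733, SKU-6124, SKU-2201. Among those, SKU-7733 has the highest units sold (≈ 2000).

SKU-7733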